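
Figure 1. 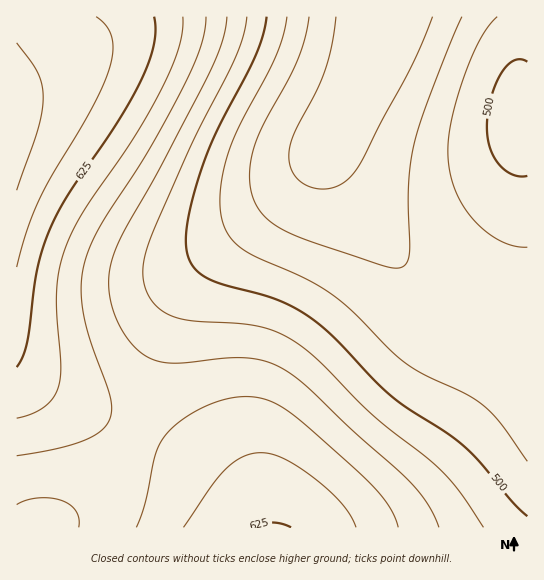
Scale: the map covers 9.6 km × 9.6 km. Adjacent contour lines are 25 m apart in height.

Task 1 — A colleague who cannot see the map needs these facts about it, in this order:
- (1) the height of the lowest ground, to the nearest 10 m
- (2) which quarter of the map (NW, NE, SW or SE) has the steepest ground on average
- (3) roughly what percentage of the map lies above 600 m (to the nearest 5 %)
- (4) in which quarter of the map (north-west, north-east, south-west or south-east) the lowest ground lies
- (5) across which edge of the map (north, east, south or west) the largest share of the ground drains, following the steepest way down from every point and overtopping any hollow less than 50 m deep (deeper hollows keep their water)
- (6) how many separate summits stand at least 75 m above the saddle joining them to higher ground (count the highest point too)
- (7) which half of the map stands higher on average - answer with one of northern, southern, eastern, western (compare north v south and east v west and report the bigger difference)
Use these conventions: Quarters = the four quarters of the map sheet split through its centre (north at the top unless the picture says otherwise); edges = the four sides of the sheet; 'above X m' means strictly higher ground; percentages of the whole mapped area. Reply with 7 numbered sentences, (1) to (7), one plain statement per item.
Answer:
(1) The lowest point is down at roughly 400 m.
(2) The north-west quarter is the steepest part of the map.
(3) Ground above 600 m makes up about 15 % of the sheet.
(4) The lowest ground is in the north-east quarter.
(5) Most of the ground drains across the northern edge.
(6) Counting only tops that stand 75 m proud, the map has 1 summit.
(7) On average the western half of the map is the higher ground.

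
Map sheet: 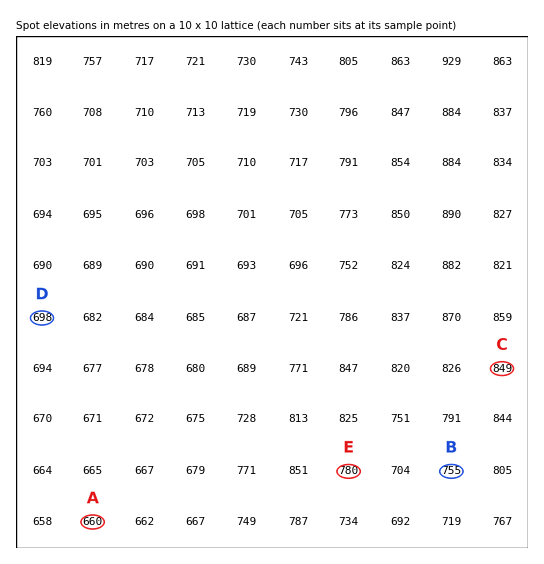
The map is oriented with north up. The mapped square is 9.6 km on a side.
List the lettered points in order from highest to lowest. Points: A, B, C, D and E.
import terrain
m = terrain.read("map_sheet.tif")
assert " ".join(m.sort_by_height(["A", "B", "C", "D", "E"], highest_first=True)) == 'C E B D A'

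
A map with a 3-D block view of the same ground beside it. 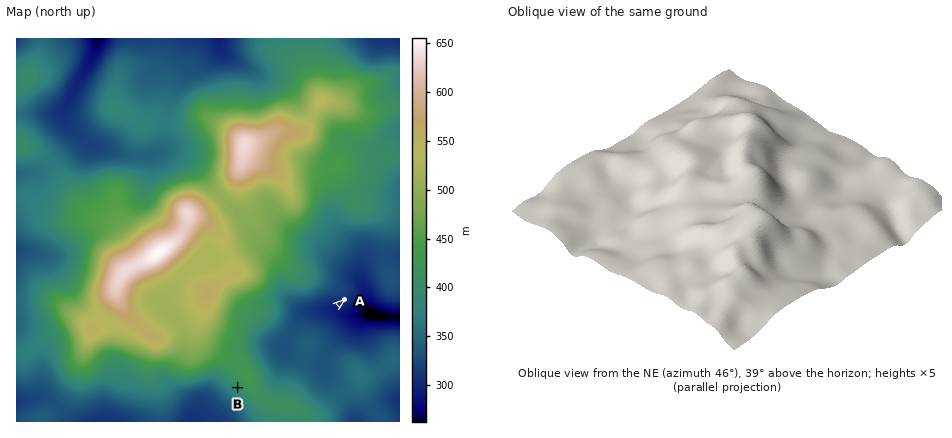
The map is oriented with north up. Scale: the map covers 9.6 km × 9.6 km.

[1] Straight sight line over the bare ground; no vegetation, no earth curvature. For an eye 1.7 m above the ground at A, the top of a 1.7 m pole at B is hidden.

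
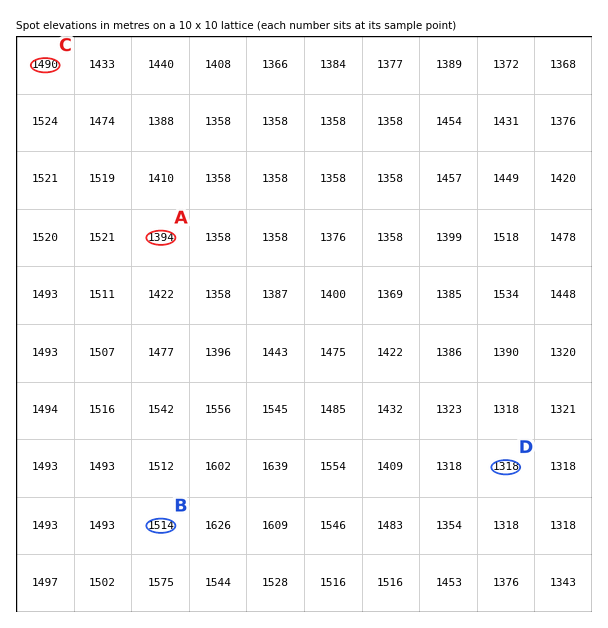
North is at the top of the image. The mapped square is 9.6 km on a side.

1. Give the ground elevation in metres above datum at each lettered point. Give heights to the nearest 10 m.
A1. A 1390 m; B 1510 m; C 1490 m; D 1320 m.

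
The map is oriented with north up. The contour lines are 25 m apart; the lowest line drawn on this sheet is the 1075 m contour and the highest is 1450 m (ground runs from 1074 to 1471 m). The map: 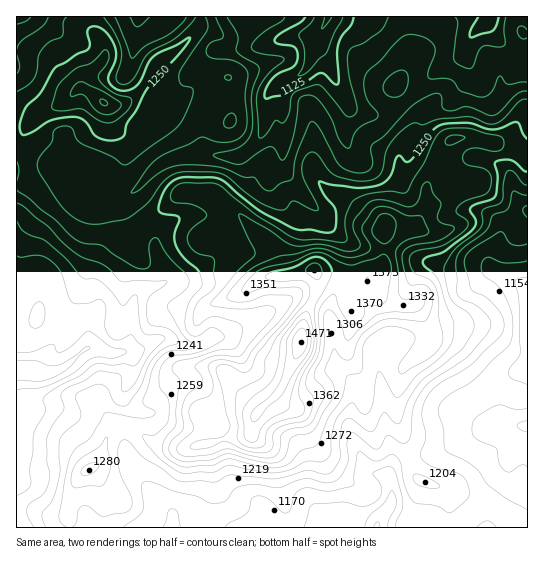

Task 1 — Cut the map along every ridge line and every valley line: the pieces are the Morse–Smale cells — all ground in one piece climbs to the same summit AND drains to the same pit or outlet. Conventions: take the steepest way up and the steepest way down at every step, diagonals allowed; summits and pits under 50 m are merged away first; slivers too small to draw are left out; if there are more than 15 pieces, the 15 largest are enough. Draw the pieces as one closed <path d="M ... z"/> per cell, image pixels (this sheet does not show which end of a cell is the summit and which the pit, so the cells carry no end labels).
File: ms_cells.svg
<path d="M203 192l-21 0-17 16-18 11-20 21-18-7-27-1-20-15-19 20-4 14-2 24-21 11 1 242 52-1-1-21 5-17 6-11 20-16 8-25 8-10 14 0 28 17 18 4 14 0 40-11 17-1 6-6 4-16 25-25 19-43 3-21 14-36 0-14-4-6-30 7-8-27-52-49-10-7z"/><path d="M407 16l-78 0-8 14-7 6-23 0-32 11-45 5-7 10 0 12 6 25-10 23 0 24 5 8-29 3-20 8-28 28-10 6-20 2-19-5-21 21 21 15 27 1 18 7 20-21 18-11 17-16 31 1 20 15 42 41 8 27 31-7 4 3 17 0 32 7 16-14 1-38 29 0 14-18-2-18-19-7-5-7-2-12 1-12 19-31-2-9-21-26 13-29z"/><path d="M473 137l-19 2-7 6-4 21-16 20 0 23-7 10-11 9-25-1-1 38-6 7-8 4-2 5 2 6 16 13 17 7 13-2 8 10 8 18 0 10-30 28-5 28 0 16 19 60 7 6 20 6 6 4 1 18-4 18 82 1 1-371-26-12z"/><path d="M317 271l-2 0 2 4-1 19-13 31-6 29-16 35-25 25-4 16-3 5-20 2-22 8 5 24 0 20-11 24 0 14 244 1 4-19-1-18-6-4-20-6-7-6-19-60 0-16 5-28 30-28-2-14-14-24-13 2-17-7-16-13-4-10z"/><path d="M327 16l-126 0-2 11-4 6-17 16-21 14-17 27-13 11-17 4-7-2-14-12-10-3-16 15-26 13-8 7-8 15 10 48 18 19 13 11 20-20 19 5 20-2 10-6 28-28 20-8 28-2-4-9 0-24 10-23-6-25 0-12 2-5 8-6 36-3 38-12 23 0 10-10z"/><path d="M519 16l-111 1 1 41-13 29 23 28-2 11-13 19-5 14 2 18 9 10 13 2 4 4 1-10 15-17 4-21 7-6 25 0 34 10 12 7 3-1 0-121-5-1-2-3z"/><path d="M123 425l-8 2-7 7-9 28-20 16-11 28 1 21 132 1 0-15 11-24 0-20-5-24-5-1-13 4-27-3-13-5-14-11z"/><path d="M87 16l-71 1 1 111 10-3 14-12 26-13 7-8 9-5 5-13 15-13 2-6-1-10-13-16z"/><path d="M199 16l-110 0-1 7 13 16 4 10 0 6-2 6-15 13-5 13 27 18 17-4 13-11 17-27 21-14 17-16 5-10z"/><path d="M27 125l-11 4 1 156 20-10 4-36 20-22-32-34-2-24-6-14 0-7z"/><path d="M527 16l-7 1 0 9 3 7 5 0z"/>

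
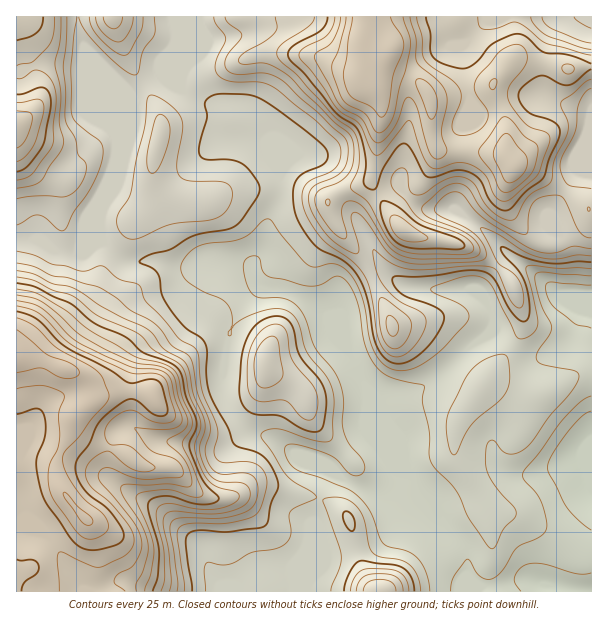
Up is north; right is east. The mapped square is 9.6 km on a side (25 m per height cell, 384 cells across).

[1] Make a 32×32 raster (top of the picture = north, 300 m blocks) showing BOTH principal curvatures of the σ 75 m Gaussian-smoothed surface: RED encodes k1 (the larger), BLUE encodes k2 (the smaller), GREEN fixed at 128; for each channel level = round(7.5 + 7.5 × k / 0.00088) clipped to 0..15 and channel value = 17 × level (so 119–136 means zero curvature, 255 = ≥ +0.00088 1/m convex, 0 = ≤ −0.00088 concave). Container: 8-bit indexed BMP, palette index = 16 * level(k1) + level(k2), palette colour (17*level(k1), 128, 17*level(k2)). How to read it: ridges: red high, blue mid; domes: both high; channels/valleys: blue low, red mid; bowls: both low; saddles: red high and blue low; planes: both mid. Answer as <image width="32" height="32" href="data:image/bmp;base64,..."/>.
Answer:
<image width="32" height="32" href="data:image/bmp;base64,Qk02CAAAAAAAADYEAAAoAAAAIAAAACAAAAABAAgAAAAAAAAEAAATCwAAEwsAAAABAAAAAAAAAIAAABGAAAAigAAAM4AAAESAAABVgAAAZoAAAHeAAACIgAAAmYAAAKqAAAC7gAAAzIAAAN2AAADugAAA/4AAAACAEQARgBEAIoARADOAEQBEgBEAVYARAGaAEQB3gBEAiIARAJmAEQCqgBEAu4ARAMyAEQDdgBEA7oARAP+AEQAAgCIAEYAiACKAIgAzgCIARIAiAFWAIgBmgCIAd4AiAIiAIgCZgCIAqoAiALuAIgDMgCIA3YAiAO6AIgD/gCIAAIAzABGAMwAigDMAM4AzAESAMwBVgDMAZoAzAHeAMwCIgDMAmYAzAKqAMwC7gDMAzIAzAN2AMwDugDMA/4AzAACARAARgEQAIoBEADOARABEgEQAVYBEAGaARAB3gEQAiIBEAJmARACqgEQAu4BEAMyARADdgEQA7oBEAP+ARAAAgFUAEYBVACKAVQAzgFUARIBVAFWAVQBmgFUAd4BVAIiAVQCZgFUAqoBVALuAVQDMgFUA3YBVAO6AVQD/gFUAAIBmABGAZgAigGYAM4BmAESAZgBVgGYAZoBmAHeAZgCIgGYAmYBmAKqAZgC7gGYAzIBmAN2AZgDugGYA/4BmAACAdwARgHcAIoB3ADOAdwBEgHcAVYB3AGaAdwB3gHcAiIB3AJmAdwCqgHcAu4B3AMyAdwDdgHcA7oB3AP+AdwAAgIgAEYCIACKAiAAzgIgARICIAFWAiABmgIgAd4CIAIiAiACZgIgAqoCIALuAiADMgIgA3YCIAO6AiAD/gIgAAICZABGAmQAigJkAM4CZAESAmQBVgJkAZoCZAHeAmQCIgJkAmYCZAKqAmQC7gJkAzICZAN2AmQDugJkA/4CZAACAqgARgKoAIoCqADOAqgBEgKoAVYCqAGaAqgB3gKoAiICqAJmAqgCqgKoAu4CqAMyAqgDdgKoA7oCqAP+AqgAAgLsAEYC7ACKAuwAzgLsARIC7AFWAuwBmgLsAd4C7AIiAuwCZgLsAqoC7ALuAuwDMgLsA3YC7AO6AuwD/gLsAAIDMABGAzAAigMwAM4DMAESAzABVgMwAZoDMAHeAzACIgMwAmYDMAKqAzAC7gMwAzIDMAN2AzADugMwA/4DMAACA3QARgN0AIoDdADOA3QBEgN0AVYDdAGaA3QB3gN0AiIDdAJmA3QCqgN0Au4DdAMyA3QDdgN0A7oDdAP+A3QAAgO4AEYDuACKA7gAzgO4ARIDuAFWA7gBmgO4Ad4DuAIiA7gCZgO4AqoDuALuA7gDMgO4A3YDuAO6A7gD/gO4AAID/ABGA/wAigP8AM4D/AESA/wBVgP8AZoD/AHeA/wCIgP8AmYD/AKqA/wC7gP8AzID/AN2A/wDugP8A/4D/AIeXh3WVlKSWp5WEd4eIh4eHhLX7++qkhnaGpYVldISVl6iFhZaGt7eWc3WHh4eHd3d1k8OVxJOGh4a4hnaHmKiHloOmp6jJyZVyZYZ2doeGh3W2pGOEhoeGhriGh5eXh3Z1hMnZ6MmWcGBykoSWp4Z3hdimdXeHd4WXqJeXl5eHdoOn98mnlJCAlcfXx7V1dnam6pWFh4d2hqiImJiHh3d1lfnGdZGAgnT39vb5t5W2t6akhHeHh3WXl4eHiId3doWm54Rigsf4+PiSY6bIpoWFdJWnhneFhqeXhoWFhoeGhZbGhYXG6bbH1VFjlqeEY3SEx5aGh4aYqIeGl5eFdXZ3dba3lZSVgaDCg5R1g4KDptaFdYd2dpendnaYqId2dXZ1qNiVY2K1+frEkpSFhafplnR3h4eGl6iXhoeYl4d1h3WVt8jGtPn4lnJxpaeGp9mXhIZ3h4eHl6iHh5iol4Z2dpalp7fl+/qFYnKV2ae2uZaEhoSEhXWHqJiGl5iopqe2+PjXt6TH59ODcoTpuLaGhIWDtLWVhISXqJd2doeYmMfGhXSEhJJypaWDk9nIlmR1hZH52ZeGhISGpoWFdoe4uHV1hpiYmIZ1lYaTt+qnc3aEkvrJp5eHhnWUx6aWl7molYd2hXWVhXaHiJWUtrSEd3OD+Me3t7engtX2lIV2l5eVloWHloZ2d4eIh3SDg4V2YdX2YoKDhHRw+dZhdIWWhIWFloaGp4Z3h4eGhoeGl3Ri9pKAgoJwUML4kGCDhISDhGWWhISEhXV2hnZ2hoeWgtXVkLWXpsf285Cw2MeXdXaXhoeWmIeYhnWFhoV3h5S3+ICj+/j3+vaAk/jHtbiHdqeFhpeYh4enqKiYhYaFlfiTcPj5tJOAkJP2pXWFuHV2p4WFhpeXh5eoqZiGhZTJ+YC09aOQYFGUyeZjZJXJlqWXuIR1lqeWl5iol5eFo9fX9OiUc9eVUnS4+IWztJa4hIWoloWFyJZ1doeXhoaFg1OE9pVjpNikpLbq6aVidrmXpZaohYPYp3V2hoZ3d3d1VFP1xXGm6dXFuMjIx3KFuaellYWGc8e4hnaHh3d3dnVyUtb4gLbVZHSX2JXYx4LY2IRid4d1xriWhoeHh3aFc5W31PmAtdhzdZTGZJa1c4X4pnF3d3XGhYWGdXR1dYWVt8u42IDWyJSU14RUhKRjdNalcoeFppV2h6a1lnVldqe2uZi3k+enpKXZpoWF2bWFpZVzhKTGdXeHhMfq1sXo17anl7imk1R1dafJt9X59oeop3CD56eGhYd1c6WWpbanpMenqNqVZHWElrm5lZVjmLmmkMjrqJaFh4Snp4WGhGNTxreWxnOEmIZ0o6NTc3Q="/>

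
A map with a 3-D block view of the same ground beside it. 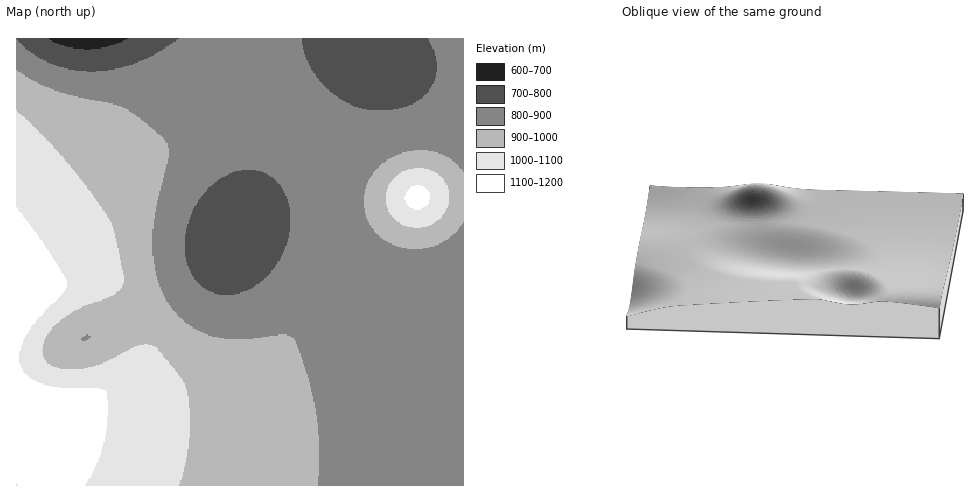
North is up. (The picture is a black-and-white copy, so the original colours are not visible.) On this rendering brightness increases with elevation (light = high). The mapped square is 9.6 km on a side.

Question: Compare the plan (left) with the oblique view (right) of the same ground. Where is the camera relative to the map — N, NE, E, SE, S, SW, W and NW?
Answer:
W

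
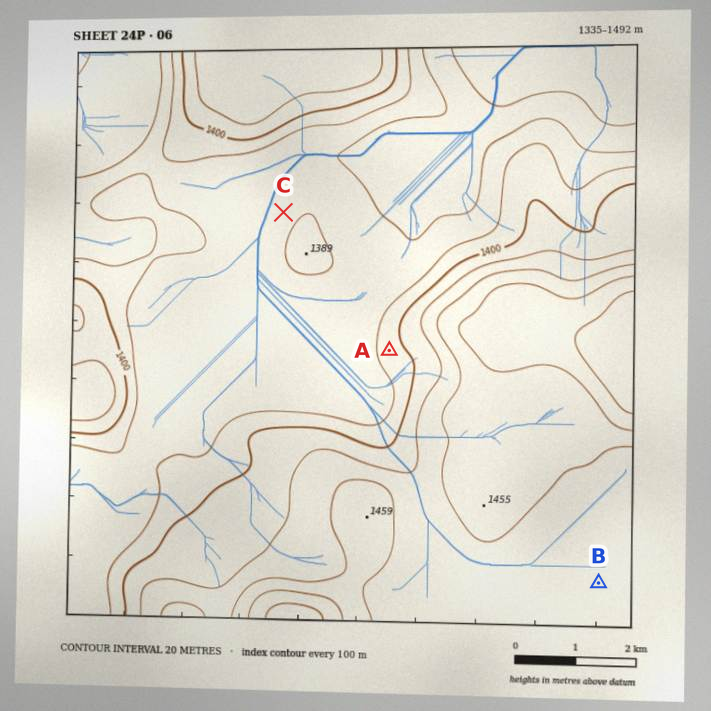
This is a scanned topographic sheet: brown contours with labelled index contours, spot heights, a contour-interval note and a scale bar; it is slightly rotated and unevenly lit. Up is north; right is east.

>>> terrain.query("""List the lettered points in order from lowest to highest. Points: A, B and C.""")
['C', 'A', 'B']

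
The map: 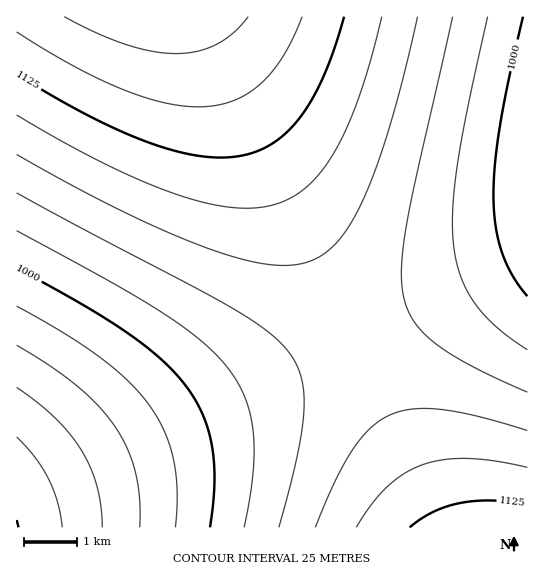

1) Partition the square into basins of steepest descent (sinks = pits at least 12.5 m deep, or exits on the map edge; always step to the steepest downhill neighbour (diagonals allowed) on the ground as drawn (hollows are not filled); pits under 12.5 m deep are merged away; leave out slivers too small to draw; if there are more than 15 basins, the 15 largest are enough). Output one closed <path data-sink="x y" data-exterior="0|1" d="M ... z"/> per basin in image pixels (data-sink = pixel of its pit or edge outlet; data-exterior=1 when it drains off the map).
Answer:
<path data-sink="17 527" data-exterior="1" d="M199 16l-183 1 0 510 425 1-17-39z"/><path data-sink="527 177" data-exterior="1" d="M527 16l-327 1 242 511 86-1z"/>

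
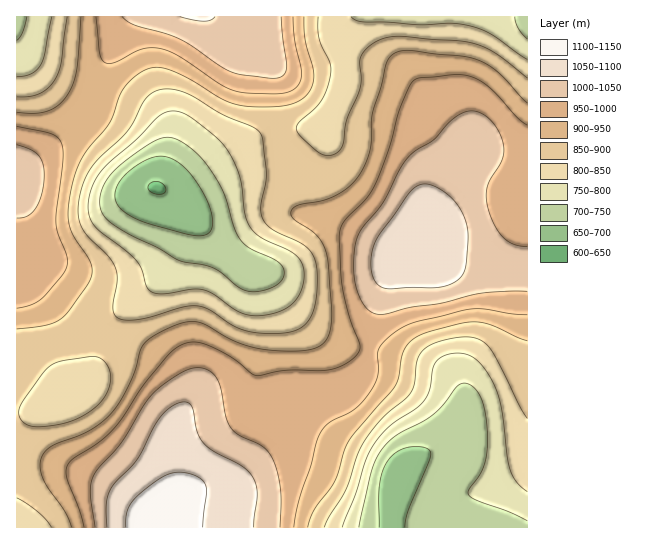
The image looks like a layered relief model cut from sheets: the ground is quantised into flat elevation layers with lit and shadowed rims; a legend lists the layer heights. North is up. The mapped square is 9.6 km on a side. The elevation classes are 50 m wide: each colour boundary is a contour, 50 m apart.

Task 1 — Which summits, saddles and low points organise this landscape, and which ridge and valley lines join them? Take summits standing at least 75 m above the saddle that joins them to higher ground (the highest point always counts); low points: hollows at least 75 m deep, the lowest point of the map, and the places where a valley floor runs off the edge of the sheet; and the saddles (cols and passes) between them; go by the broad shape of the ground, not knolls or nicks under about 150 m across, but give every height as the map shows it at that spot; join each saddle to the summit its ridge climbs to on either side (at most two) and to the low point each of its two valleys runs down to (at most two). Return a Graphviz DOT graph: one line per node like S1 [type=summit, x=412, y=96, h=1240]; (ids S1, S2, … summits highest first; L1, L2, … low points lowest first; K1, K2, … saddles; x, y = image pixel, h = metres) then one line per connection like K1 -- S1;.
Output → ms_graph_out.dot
graph terrain {
  S1 [type=summit, x=165, y=509, h=1130];
  S2 [type=summit, x=421, y=242, h=1096];
  S3 [type=summit, x=197, y=17, h=1054];
  S4 [type=summit, x=21, y=174, h=1022];
  L1 [type=low, x=157, y=187, h=648];
  L2 [type=low, x=398, y=478, h=668];
  L3 [type=low, x=527, y=26, h=742];
  L4 [type=low, x=17, y=18, h=743];
  K1 [type=saddle, x=518, y=266, h=1008];
  K2 [type=saddle, x=369, y=350, h=954];
  K3 [type=saddle, x=87, y=107, h=928];
  K4 [type=saddle, x=278, y=131, h=858];
  K1 -- S2;
  K1 -- L1;
  K1 -- L2;
  K2 -- S1;
  K2 -- S2;
  K2 -- L1;
  K2 -- L2;
  K3 -- S3;
  K3 -- S4;
  K3 -- L1;
  K3 -- L4;
  K4 -- S2;
  K4 -- S3;
  K4 -- L1;
  K4 -- L3;
}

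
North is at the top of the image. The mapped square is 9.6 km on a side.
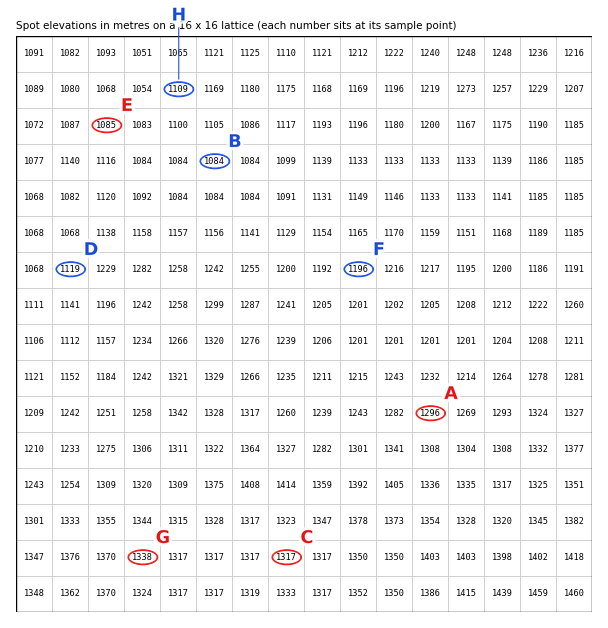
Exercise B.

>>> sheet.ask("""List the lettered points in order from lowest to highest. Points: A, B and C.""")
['B', 'A', 'C']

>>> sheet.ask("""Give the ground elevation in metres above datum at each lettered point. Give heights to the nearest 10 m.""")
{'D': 1120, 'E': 1090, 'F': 1200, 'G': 1340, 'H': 1110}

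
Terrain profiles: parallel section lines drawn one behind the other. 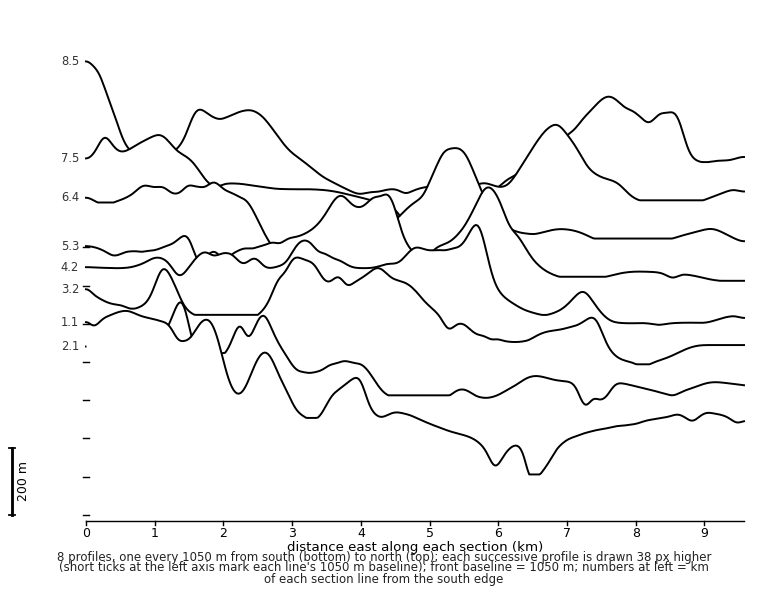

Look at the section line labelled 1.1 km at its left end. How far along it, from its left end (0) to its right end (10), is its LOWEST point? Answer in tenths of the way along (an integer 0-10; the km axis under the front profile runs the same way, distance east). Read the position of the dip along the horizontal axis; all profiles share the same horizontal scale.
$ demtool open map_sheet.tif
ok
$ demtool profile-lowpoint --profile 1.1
7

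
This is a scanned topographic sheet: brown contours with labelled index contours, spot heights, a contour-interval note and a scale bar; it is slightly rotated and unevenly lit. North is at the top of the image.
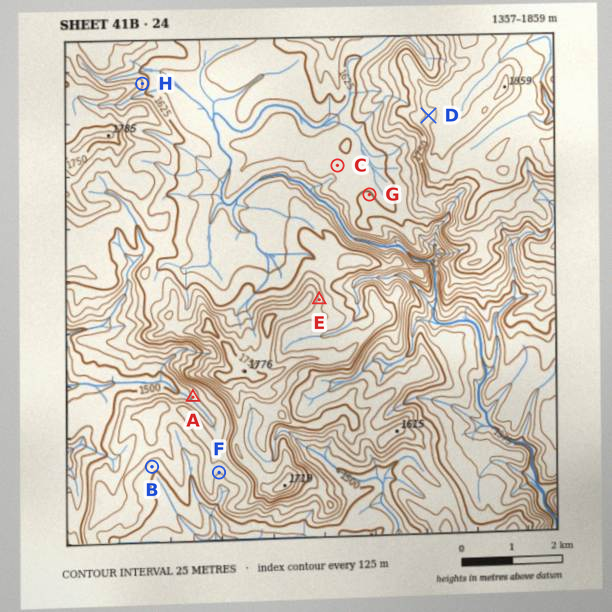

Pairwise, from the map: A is below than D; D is above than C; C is below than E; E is above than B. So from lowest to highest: B A C E D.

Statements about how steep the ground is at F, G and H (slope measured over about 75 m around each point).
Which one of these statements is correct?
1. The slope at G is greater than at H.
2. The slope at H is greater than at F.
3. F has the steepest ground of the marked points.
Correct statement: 2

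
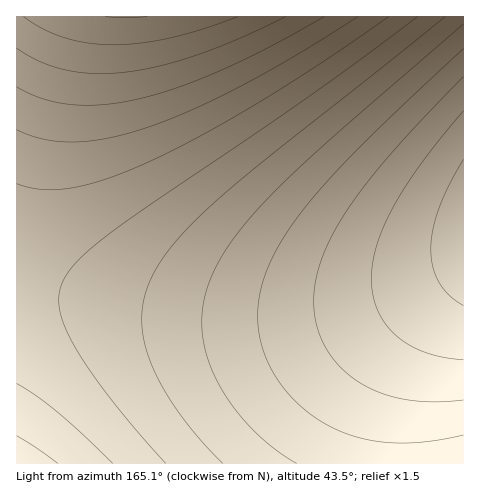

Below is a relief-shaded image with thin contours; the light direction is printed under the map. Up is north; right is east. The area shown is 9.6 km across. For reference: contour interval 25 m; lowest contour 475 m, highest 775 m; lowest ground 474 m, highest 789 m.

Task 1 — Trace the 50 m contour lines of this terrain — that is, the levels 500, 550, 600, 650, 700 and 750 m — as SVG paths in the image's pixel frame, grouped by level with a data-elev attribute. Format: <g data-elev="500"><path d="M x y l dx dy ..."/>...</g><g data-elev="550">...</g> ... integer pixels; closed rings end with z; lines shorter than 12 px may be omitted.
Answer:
<g data-elev="500"><path d="M238 17l-35 12-32 9-30 5-28 2-25-2-24-5-21-9-19-12"/></g><g data-elev="550"><path d="M324 17l-53 29-49 24-44 17-40 12-35 6-32 0-29-6-25-12"/></g><g data-elev="600"><path d="M17 383l19 13 23 17 54 50"/><path d="M389 17l-66 44-64 41-60 35-53 26-42 17-34 8-28 1-25-5"/></g><g data-elev="650"><path d="M445 17l-177 141-48 39-43 42-14 19-11 18-7 19-3 21 1 21 7 23 11 24 17 27 21 27 24 25"/></g><g data-elev="700"><path d="M463 49l-105 99-32 34-25 31-19 28-14 26-8 25-2 24 1 16 3 15 6 15 8 15 9 13 12 13 14 11 14 9 29 13 33 6 36 0 40-7"/></g><g data-elev="750"><path d="M463 111l-42 53-28 43-9 20-7 18-4 18-2 16 2 16 5 16 8 14 11 11 13 10 16 7 18 4 19 3"/></g>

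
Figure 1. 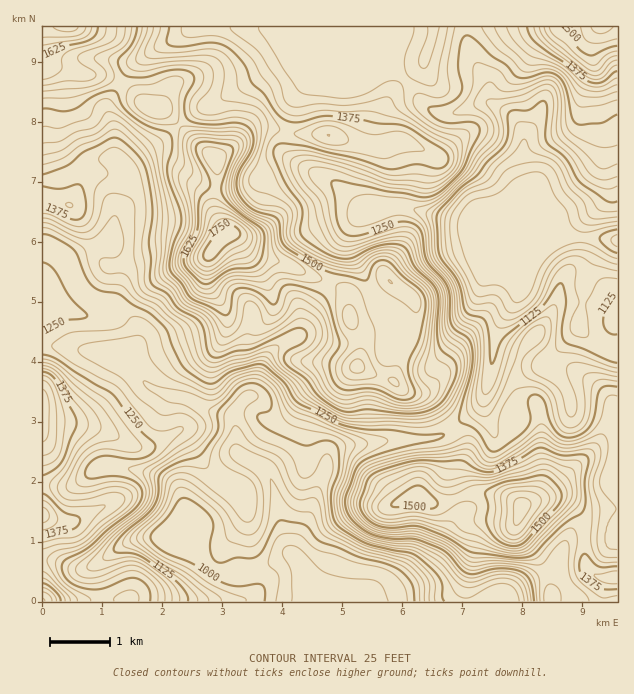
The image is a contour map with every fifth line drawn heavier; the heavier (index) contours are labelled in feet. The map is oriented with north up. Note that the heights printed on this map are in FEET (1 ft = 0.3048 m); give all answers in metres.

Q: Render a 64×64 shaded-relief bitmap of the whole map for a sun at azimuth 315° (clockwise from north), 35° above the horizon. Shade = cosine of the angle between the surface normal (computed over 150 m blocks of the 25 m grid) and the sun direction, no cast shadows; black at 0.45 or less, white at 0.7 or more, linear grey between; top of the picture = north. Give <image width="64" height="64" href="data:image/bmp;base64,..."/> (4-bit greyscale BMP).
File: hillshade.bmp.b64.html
<image width="64" height="64" href="data:image/bmp;base64,Qk12CAAAAAAAAHYAAAAoAAAAQAAAAEAAAAABAAQAAAAAAAAIAAATCwAAEwsAABAAAAAAAAAAAAAAABEREQAiIiIAMzMzAERERABVVVUAZmZmAHd3dwCIiIgAmZmZAKqqqgC7u7sAzMzMAN3d3QDu7u4A////AHd4iZmYdmZmd4iIh2Zmd3d3d3eImqqYdmd3iruXZ3dld3iZqpmHZmd3iImYdmZ3d3d3d4iJqph1RWeJqpd3d2V3eJqrqZh3iIiIiIiHZnd3d3d3d4iZmGQyNGeZiIh3h3ZWeKu6mIiYiId3d4d3d3d3dmZmd3iIdCESNWd4mYiqZUNFerupiZiIh2ZmZ3d3d3dlVEVWd3h1MhESRWiaiJpUQhE2mpiIiIiIdmZVZ3d2ZmQzIjVVZ3ZUMgATV5mHiURDIAJGd3h3eIh3ZVVmd3ZlVCERE0RVZmZUIAE1iXZ3RFUxAAE0Z3d3iYdlVVZ3h2VUMQACNFZmd4dBABNodWdFZlQgAAE2d3eIiHVVZmeZh2ZDIRJEVneJmXMQAkdlZ1Z4dkMAAANnd4iIdlVnZ5qpiHZDM0VWeJmqhTERNWVnd4mYdkIAAUd3d4h2Vndmi8u7qXZVZmZ3iaqXUyEjVmd3iaqpdTEBRnd3d3ZWd2aKzdy7qYd3iHeJqql2VDNGd2ZomrqYZCJFZ3d4dmeIdnrO7cuqqYiZqZq7uph2VEV3VUZ5qql1M0Vnd4iHd4h2ac7uy7qqiIqqvN3MuYdkNGdUNFeJiGUyNGd3iId4iIdorO7tzMuYiZms7tzKmIZEV1QzRWd2VDIkVmd4h3eIh2eb3d3d3cuqmIre3LqZmFRWVUM0VWZVQzNEVWd3Znd3Z4q7vMzdzMuoeL3dypq7hlZVRERWZndmVEREVndmd3dmeImZmaqqu7l3m83Kmsy4ZlVVVVZ3d4h2VERWd3d3dmVVVmZnd3eJqXeJq8qIvMqHVWZmZ3d3iIh2VFeId3dmZUQzRERERVeIiIiJqXeby4dWZnd3d3eImYdlV4iIh2VVQzMzMiIiNWeJmIiYZoq6mFVnd3d3d4iYh2RGiZmYZVVUM0QyERESRoqpiIdmeaqYVWd4h3d4iIh2UzR4mZh2ZlQzRVQzMhEjabqJl2Z4qplmZ4iId3d3dmZTI1d4mYiIdUNFZlVlMQFZupmYd4iaqXZniIiHd3d2ZlMRJGd3eImHVFZ3ZndjADeqmJiIiJqqmHiIiId3d3d2UxESV3d3iZl2Z4dVaHUgJqqXeIiJmaqpiIiIh3iIiIdjIRFHiIiaqpdniGRXh0ElmpZniJmZmZiHd3d3iIiImYUzITeaqqqrqGeIZDV4YyWbp1V4mZiId3d3Zmd4iImZl0RDJXmru6qYdnh1NGh1NYu4ZFeJiHdmZmZmZneIiZmoVFZDRomqqId2d3YyV4dVisuFRXiId2ZmZmZmZ3iIiZhlZ2Q0Z5qod3d3hjEliHZ6zbhVZ4iHd3d3d3Znd3Znh2VnhTRXial2d3d2MBNpl3m923VniIh3d3d3d2Z3dlVmZVeHRFZ4mXd3d3YwAUeYd5zclmeIiHd3d3d3dmeIZEVVVnZVVniZh3d3dkIBNpmHisynZ4iId3d3ZniHZomFQ0RVZlVWZ4iHd3d3ZCI1iYd4rLhniZh3d4d2aJmHeIYxI0RVVVZniZiIh4h2VEZ4iHibuXeJmXd4iHd4mqqYdjESNEVWZ3iaqqmHd3dmZneHd4q6h3iZh3iIiIiavMuXQhNDRWeImavMy5dlVmZnd3d3ibuYiJmIeIiIiZms3dt0M0RFeImZq97tqGQ0Vnd3d3d4q6mIiXd3d4iJmave/adUQzRniIiKze7KdCJFd3d3d3eJqYh3dmZWZ4maqs3uyXVUQzV3d3ir3duWMjV3d3d3d3iIdmVmZVVXiJqqvN3LmHdlM1ZmZ4mru6hTNXd3d3d3d4dlQ1ZmVVaImqqrzLupiZhkRWZmeImqmGQ0Z3d3d3d4iHVEZnZVVniZqqq7upiJqoZVZmZ3eIiHUiNXd3d3d3iIh2V3h2Vmd4mqmauodniZh2ZmZmd2ZmUxACVnd3d3iIiIdoiYdmZ3iaqZqpdEZ4h3d3dmZmVUVUEAA0Vnd3iIh3dmiIh2ZneJqqmZliJHd3Znd3ZmVURFUwAANFZneIiIdmZmeId3d4mqqZmGECZ3ZmZmZmVVVVVlIAAkVWZ3iJh3ZlVWd3d3iaqqmYYgA2ZlVVVVVWZmVmZSABNFZmZ4iId2VVVWZ3eImqqpmFEBRmVURERWZmZmd2UhIjRmZmeIh3ZlVEVWd3iJq7qphSE1ZVVVVWd3d3d4h1MiI1eHd3d3dmZVREVnd3ibu7upYzRnd3dmd4iIiImYdUQzV4mYd3d3dmVVRWd2Znm7u7qGVXiaqYiIiZmYiZqYZURWiamHd3d3ZmVVZ3ZVV4qrupdmeaq6qZmZmZiIiZmHVVZ5q5d3d3dmZmZ3d3ZVZ5mqmHd4mqqqqZiId3dneIdlVmirp2ZmZmZVV4mYh2VWeImYdniJmZmqmYdmZlVWZ2VVV5uoZVVVZVRGiZmYdUVWeIh3Z4iIiImZh2ZmZVVWZURFiqhkREVWVEV5mZmGVVZnd3d3d3d3eIiIdmZmZmZ3VDNol1QzVWZ2ZWiaqqh2ZmZ3d3d3d3d3eIiHZmZmZnh1M0Z3ZCJmZ3d2Z4q7uph3d3d3d3d3d3d3eIh2Vmd3d3dURWdkMmZmZmVUZ5q7uph3d3d3d3d3d3d4iHZVZ3d3d2ZWZ2UyVUREREM1eJqqqYiHd3d3d3d3d3iJhlVnd3d3d2Z3dkRVQzNFQzNWeJqZiIh3d3d3d3d3d4mHVWd4iIiId3h2VWVTM0VUM0VniZmIiId3d3d3d3d3iYdVZ4iIiJiHeIdl"/>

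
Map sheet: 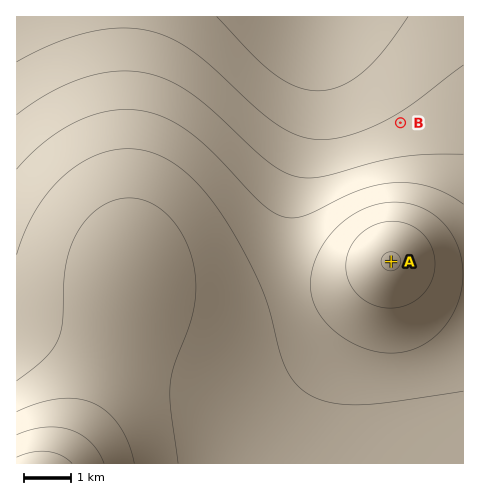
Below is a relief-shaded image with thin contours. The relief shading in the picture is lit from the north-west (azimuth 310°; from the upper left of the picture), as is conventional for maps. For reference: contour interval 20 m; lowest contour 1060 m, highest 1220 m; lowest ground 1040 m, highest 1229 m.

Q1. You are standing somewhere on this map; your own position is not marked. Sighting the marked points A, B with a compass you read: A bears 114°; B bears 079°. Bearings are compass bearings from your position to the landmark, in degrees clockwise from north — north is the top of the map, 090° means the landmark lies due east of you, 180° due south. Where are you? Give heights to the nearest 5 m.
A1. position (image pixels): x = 177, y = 166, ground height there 1140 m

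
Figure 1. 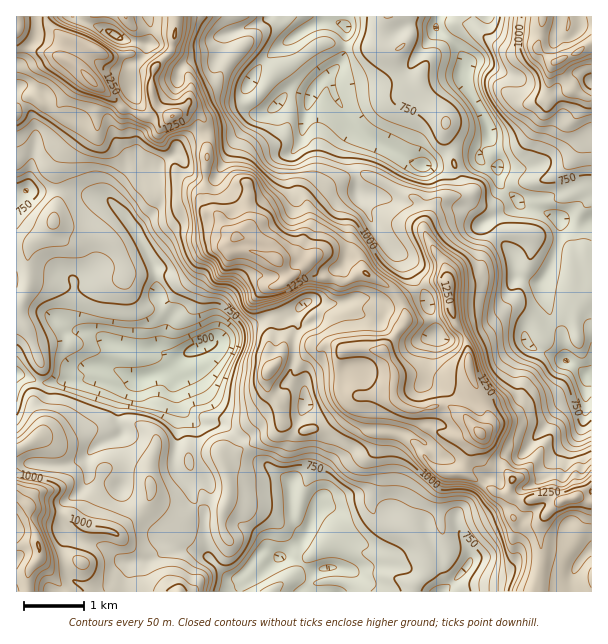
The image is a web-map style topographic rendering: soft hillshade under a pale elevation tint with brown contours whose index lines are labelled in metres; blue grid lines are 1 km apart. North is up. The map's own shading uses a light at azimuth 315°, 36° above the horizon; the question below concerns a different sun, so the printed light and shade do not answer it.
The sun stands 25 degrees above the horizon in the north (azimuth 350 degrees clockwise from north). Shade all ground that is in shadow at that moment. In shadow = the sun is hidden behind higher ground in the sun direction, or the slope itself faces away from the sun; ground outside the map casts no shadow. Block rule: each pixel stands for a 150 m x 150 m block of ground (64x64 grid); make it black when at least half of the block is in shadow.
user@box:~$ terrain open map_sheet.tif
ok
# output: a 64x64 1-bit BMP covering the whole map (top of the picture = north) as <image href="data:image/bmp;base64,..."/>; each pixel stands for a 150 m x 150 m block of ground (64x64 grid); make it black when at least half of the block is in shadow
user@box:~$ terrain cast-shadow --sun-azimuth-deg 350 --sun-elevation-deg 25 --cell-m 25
<image width="64" height="64" href="data:image/bmp;base64,Qk0+AgAAAAAAAD4AAAAoAAAAQAAAAEAAAAABAAEAAAAAAAACAAATCwAAEwsAAAIAAAAAAAAA////AAAAAAAAAAAAAAAAABAAAAAAAAAAIAABgAAAAAAAAADAAAAAAAAAAEAAAAAAAAAAAAAAAAAAAAAAAABAAAAAAAAAAOAOAAAAAAAB+A8AAAAAAAP8TwgAAAAAA/gAAAAAAAwH8AAAAAACDAfgAAAAAAcADAAAAAAAD4AICAAAAAAZgAAcAAAAAAiDwBwAAAAAAAQABgAAAAAAB/AAAAAAAAAMGAAAAAAAAAAAAAAAAAAAAAAAAAAAAAAAAAAAEAAAAAAAAAAAAAAAAAAAAAAAAAAAAAAAAAAAAAAAAAAAADGAAAAAAAAAH4AAGIAAAGAP/wAIAAAAAAf/AAAAAAAAB/+AAAAAAAAHv/wAAAAAAAeP/4AAAAAAD4PjAAAAAAAPgAAAAAAAAA7AYAAAAAAABAAAAAAAAAAAAAAAAAAAAAAAAAAAAAAAAAAAAAAAAAAAAAAAAAAAAAAAAAAAAAAAAAAAAAAAAAAAAAAAAACAAAAAAAAAAIAAAAAAAAAAAECAAAAAAAAAweAAAAAAAAAH4AAAAAAAAA/gAAAAAACIPvAAAAAAALB8YAAAAAAAIeAAAAAAAAAD4AAAAAAABgfAAAAAAAAAHgAAAAAAAAA4AADAAAAAHwAgQGAAAABPgABAYAAAAAMAAAAAAAAAAAAMAAAAAAAAADgAAAAAAAAAYABAAAAAAA=="/>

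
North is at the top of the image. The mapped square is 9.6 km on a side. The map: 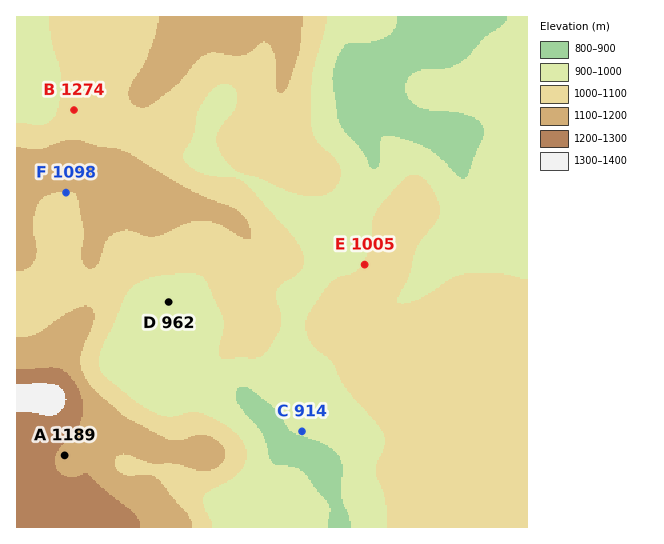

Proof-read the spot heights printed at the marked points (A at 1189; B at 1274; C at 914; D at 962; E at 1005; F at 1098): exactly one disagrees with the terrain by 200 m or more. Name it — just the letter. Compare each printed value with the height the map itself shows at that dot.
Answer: B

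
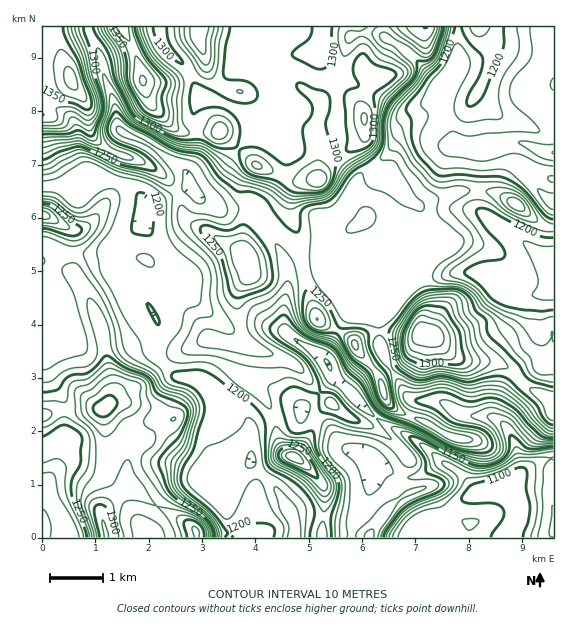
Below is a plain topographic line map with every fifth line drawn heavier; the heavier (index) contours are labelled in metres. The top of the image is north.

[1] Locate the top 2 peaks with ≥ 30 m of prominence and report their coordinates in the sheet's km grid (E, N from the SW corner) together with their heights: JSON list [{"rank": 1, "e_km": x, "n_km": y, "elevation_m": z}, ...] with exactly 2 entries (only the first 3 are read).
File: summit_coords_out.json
[{"rank": 1, "e_km": 1.89, "n_km": 8.56, "elevation_m": 1381}, {"rank": 2, "e_km": 0.54, "n_km": 8.61, "elevation_m": 1374}]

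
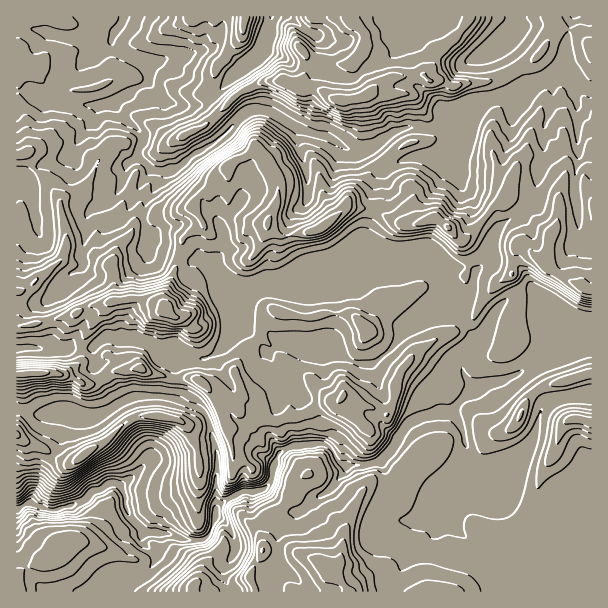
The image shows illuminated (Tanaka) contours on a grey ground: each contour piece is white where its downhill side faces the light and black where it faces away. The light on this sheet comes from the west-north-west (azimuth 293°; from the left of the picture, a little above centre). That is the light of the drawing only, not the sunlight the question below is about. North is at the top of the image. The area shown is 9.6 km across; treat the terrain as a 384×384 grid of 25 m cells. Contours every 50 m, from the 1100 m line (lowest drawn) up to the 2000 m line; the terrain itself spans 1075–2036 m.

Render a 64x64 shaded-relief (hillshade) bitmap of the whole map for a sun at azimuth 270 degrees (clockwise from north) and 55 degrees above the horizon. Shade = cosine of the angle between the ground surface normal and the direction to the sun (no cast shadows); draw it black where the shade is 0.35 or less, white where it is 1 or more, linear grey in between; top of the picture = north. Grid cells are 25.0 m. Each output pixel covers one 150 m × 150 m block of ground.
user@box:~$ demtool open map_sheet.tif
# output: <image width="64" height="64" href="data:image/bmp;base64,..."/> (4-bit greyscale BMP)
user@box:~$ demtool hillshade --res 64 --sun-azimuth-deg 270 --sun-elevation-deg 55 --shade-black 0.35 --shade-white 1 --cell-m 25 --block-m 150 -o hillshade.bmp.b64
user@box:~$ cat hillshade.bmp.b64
<image width="64" height="64" href="data:image/bmp;base64,Qk12CAAAAAAAAHYAAAAoAAAAQAAAAEAAAAABAAQAAAAAAAAIAAATCwAAEwsAABAAAAAAAAAAAAAAABEREQAiIiIAMzMzAERERABVVVUAZmZmAHd3dwCIiIgAmZmZAKqqqgC7u7sAzMzMAN3d3QDu7u4A////AHeJqqqqu8zdzNyYeu7JzbvNzLhFm7zLqpmImru7u7u7iaqZmaqqq83c3JV8/pm8zN3Khlaau8uqqpmau7u7u7uruqmImruprN3Mlnzdybzd3cllaJqru6qqqau7u7u7u8zLuYiJq7mK3dypit7qne3cqXNYqqu7qqqqq7u7u7u73My6mJmZh4vdypq53/yN7LmqYmq6qru7u6q7u7u7u7vdzMuph2dnq7q83Orf+4zKqrxyeruqqru7u7u7u7u7u93LuphmZ2as3tx93O7rmru7zJNqqqu6u7vMu7uqq7u73Jdnd3iXW8vN3VXP78qqu8zMpWmqu7u7vMu7u7mru7vZRXd6uoSe3M3tUd/8vKqrzMy4WKqqu6u7uqvMypq7u7m8mt3Mdc7d3e1Az8mru6q8zMpnq6qqq7uqq73bmru7BslCOdyH3u3e7WF7yrvOuYrM3Jebqqqru6q7vNyau7sCq3EAXKzu3e7+crcWje/al4zcp4u6qqu7q7u83KmruzScowADet7t7/6C7kUw3uyoR7y5i7qqqqu7u7zduZqrdpzaAABGe93v/5LvqWCe7bhDnMqsy6qqmry6u97ZmaqpnO6wAANXve//k+/HQG7rpyW8qc3cuqqpvLqrzut4mqqqvNxAACWc7/6E76VkO9qXa9ykK93LqpnMuqrO7YeaiIibu7kQA3vN7WfumIVVerzd3ccCzcu6id3KmK3ul6s0aKq7vLEBV5vKS96IiJhniavN2RB9y7qK3dyma+/HqxSKu7u8zEJGirdM7Imqqpmaq823YQnMupztzdpI7+u8aKu7u7vM3MuoZY7rqpqru6vMy5q0BJu7zdy87VXO3Kipqru7qru7qHeK7eqpmau7zdyqqqcTmZq9y7zdlK3Jh3Z4mrmHiru6q7zNuqqZm7ve7KiHq0KKqpq7vN24iru6REVXqmRXiaqqvMuauYmavN3NpmjNYWq6qavLzcy6mJl2VWaIiXd3eavet4u4iZrN2r2Fit2TWaqpq7u8zd3LmKqYZEac3LplesuIvZaaq8yqu4ir3cdGmpq7qqq8y7vMVUVXl5zMySObuqvMmJq8uqu7q7vN22V5m8y7qZu7u7uZmavKvLqnWLu7qry6q7u7u7u8qazclmeazMy6mau7u6u7zMqbqqmqq8qGi8uru7u7u924ecy6hmiszLqZmru7iJq6u2equ7qHqmNavLu7u7u73thXq7y6hovMuqmau7q6mbublXq7qId4UTm8y7u7qqvex1eau7upmby6qau7u6qrzbq5aL3bqXMRSbzMy6u6q92HiZmru6u4nLupq7u7iJq8y8yore62VAB6vN3Jmau7upq6mZq7q8p6u6mrvKmHiry7zMu8zIMjNZu7zKmqu7u7vMuqmau7zIerqavLmZhnrMy7qYeIYiZ4q7u7u7u7u7vLu7upm8u9x1iau7vLu4SLzM24ZniFWZmru7u7u7u7u7u7u7qru73tg2uqzbqruFis3sZYq8uKqrzKiaq7u7u7u7u7u7u7vN7Xe7u7qZq8tnvutEis7ZqrzexmmJq7u7u7u7u7u8u7zuy8yZqqmbzZW9y2WLzuuru97qaIaJqru7u7u7u8yom+7d24iaqZrexazLlorO7Ju7ze2YhmVniru7uqq83KVa79u8l4q5m9/Fm7vJec79u6ne3cmruEEnm7zJdou7hlje2s2me8mr3rWbu8uaze7rid7uyHrdxQFqzd24etdZh73L3cdr2qvulpu6vLzd3duL3u3HN6rMcTjN3c3aY1rJiszM2WvqvO2Hmru7vd7uyZu83do0nNzIN6u8y6gzi925m83qa+q87Yeam7u8zd7Lq6rN3FJb7MtUmrzJh0Wc7tuJveps6r3bmaqpu6q8zd27qrzdgzrbumSKzclWd63u7Iit2ozrzcmauqirqavMztypvNyDKcmpd5rNt1aJze7sl6zbnNzMqZvLmJuoq83M3bm822IqtomaqsynZ5vO7tynnNuryqmZq9yXequ5nNu8yazIQUyleavLqqmJq97uzLiLzJrKh3irzLh3vtp2rLqrzKYga3aKvM3Jmaq7zv6ryorLituoiIrMypeO7aU3y6rcZBB5iKvLvd2piKvO/YrMisuL7KmZiKvLp33u61NK3MoxFIqrzMqazcqYmr39eM2Zy4vrqamIisuIztzMyTKeuEFIvLu6qXeKu7u7veyIzarLitupqpiKuqzcu7u8tCnJZ6zLqZh3ZWiKmKu83JjNysuK2pmqmqq7zMurzN3dQou8y6qpmHdUZ3dVm7vMqb3bu4rZmqu7qqu7y7vd3d3UOKu6qs3LqXd3dSSHiru6vNuqm8mru7u6mavLzd3cvM2Wiqu73Kq8qJqGVYdGmZqrzLqbuququ7u6mavdzN25u87tyqu5msy6mZu4eHeZiJq7uqzMupmqu7uqmszN7thrzM25uqu7u7u6q6czaKu6mZmrvdu6mZqry6mbzM3e61a8y6zsu8yoq6qrphN6q8zMqIrN27qpmau7qru7zN7tpWrd7+uavMl5q7u6UkirvN3Jec3aqqqqqqvMy7u7ze7pNb//xGvN7Hiru8ylJIq8zduIzdmZqqqqq83dy7u7ze1Ajv50rd3seKu7u7pSSKvN3ajNyaq7uqqqvd7tzKq872Be/IvN3cl5u7u7u6U1irzdyburqrqqqqms3d7tuavvkCzs7Kvcp4q7u7u7uDR5vN24ir"/>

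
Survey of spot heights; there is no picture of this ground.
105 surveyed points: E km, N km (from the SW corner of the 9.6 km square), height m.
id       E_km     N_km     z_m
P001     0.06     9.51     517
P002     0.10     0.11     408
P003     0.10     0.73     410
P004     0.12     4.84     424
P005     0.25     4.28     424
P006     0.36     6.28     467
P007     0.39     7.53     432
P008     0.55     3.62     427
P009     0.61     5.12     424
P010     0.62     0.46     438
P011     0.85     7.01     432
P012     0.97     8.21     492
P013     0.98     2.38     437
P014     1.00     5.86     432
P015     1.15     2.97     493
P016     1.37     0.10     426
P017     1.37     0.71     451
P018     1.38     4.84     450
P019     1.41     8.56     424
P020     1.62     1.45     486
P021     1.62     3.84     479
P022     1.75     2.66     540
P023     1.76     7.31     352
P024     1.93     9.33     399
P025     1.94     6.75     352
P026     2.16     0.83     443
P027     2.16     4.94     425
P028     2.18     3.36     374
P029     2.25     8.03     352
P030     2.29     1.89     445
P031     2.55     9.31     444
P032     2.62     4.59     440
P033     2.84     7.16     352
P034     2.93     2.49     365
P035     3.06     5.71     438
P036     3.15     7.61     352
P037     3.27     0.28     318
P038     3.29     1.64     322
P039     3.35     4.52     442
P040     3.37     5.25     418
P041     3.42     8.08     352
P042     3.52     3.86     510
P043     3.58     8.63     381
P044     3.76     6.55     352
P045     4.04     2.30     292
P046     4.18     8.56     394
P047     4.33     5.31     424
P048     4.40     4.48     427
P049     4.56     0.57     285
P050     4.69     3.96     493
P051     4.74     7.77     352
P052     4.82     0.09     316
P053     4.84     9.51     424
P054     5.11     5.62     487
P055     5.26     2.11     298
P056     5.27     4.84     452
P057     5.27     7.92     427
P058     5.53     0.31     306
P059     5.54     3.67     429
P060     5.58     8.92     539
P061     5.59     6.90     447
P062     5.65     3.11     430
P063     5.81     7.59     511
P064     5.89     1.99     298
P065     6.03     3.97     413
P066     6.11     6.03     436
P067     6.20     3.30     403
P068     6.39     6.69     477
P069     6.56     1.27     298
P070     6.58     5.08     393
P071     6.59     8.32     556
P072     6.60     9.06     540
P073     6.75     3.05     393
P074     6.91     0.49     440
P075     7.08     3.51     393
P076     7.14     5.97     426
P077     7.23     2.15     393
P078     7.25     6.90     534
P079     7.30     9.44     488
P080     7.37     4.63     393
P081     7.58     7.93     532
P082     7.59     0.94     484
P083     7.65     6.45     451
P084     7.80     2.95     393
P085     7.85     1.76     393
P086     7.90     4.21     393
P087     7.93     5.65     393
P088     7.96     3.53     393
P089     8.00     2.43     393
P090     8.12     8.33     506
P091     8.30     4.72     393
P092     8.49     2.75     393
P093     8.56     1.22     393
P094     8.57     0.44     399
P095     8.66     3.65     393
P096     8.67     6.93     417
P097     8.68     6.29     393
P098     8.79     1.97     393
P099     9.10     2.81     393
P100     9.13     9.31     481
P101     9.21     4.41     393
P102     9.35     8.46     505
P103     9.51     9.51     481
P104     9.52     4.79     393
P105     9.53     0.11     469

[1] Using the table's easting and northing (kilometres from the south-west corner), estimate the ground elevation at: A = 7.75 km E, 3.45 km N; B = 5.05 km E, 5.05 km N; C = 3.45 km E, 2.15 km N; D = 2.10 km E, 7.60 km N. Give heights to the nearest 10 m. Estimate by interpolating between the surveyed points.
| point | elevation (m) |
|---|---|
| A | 390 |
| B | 420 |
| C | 340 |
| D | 350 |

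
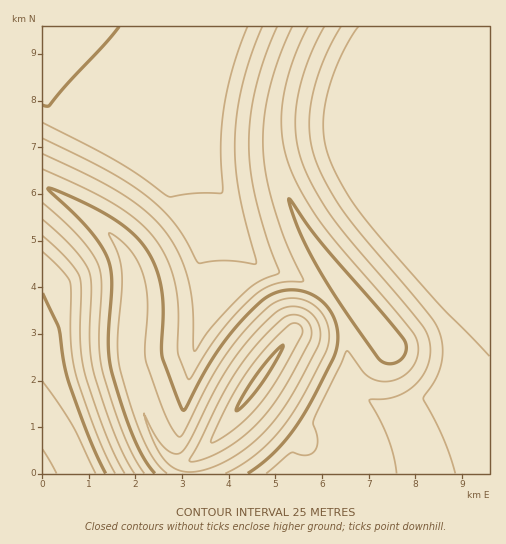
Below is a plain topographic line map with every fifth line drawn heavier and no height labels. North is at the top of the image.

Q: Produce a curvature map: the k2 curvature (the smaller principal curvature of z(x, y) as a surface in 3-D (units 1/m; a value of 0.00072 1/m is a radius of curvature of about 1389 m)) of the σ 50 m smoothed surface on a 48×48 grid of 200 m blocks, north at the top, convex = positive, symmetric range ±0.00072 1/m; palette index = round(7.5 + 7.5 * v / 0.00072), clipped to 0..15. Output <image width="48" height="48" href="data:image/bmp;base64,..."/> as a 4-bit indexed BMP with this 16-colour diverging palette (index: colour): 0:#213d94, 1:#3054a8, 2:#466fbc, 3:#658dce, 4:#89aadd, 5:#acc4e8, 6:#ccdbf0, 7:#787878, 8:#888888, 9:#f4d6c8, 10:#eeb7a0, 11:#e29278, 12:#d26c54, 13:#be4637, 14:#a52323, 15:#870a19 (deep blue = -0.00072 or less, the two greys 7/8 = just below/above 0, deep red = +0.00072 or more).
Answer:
<image width="48" height="48" href="data:image/bmp;base64,Qk32BAAAAAAAAHYAAAAoAAAAMAAAADAAAAABAAQAAAAAAIAEAAATCwAAEwsAABAAAAAAAAAAlD0hAKhUMAC8b0YAzo1lAN2qiQDoxKwA8NvMAHh4eACIiIgAyNb0AKC37gB4kuIAVGzSADdGvgAjI6UAGQqHAHd3c3d3d3iYiIiIh0R4iIiIiIiHd3d3d3d3VHd3d4hniIiIiHNYiIiIiIiHd3d3d3d3N3d3eIYleIiIiIcmiIiIiIiHd3d3d3d2N3d3iHcVd4iIiIhjeIiIiIh3d3d3d3d0V3d3iHckd4iIiIiER4iIiIh3d3d3d3dzd3d3h3czd4iIiIiHNoiIiId3d3d3d3djd3d4h3dReIiIiIiIYniIiHd3d3d3d3dFd3d4h3dgeIiIiIiIhTeIdUREZ3d3d3c3d3d4h3dweIiIiIiIhzV1Rnd3VHd3d3c3d3d4h3dwaIiIiIiIiHJEeIiIdkd3d3ZHd3eIiIhxSIiIiIiIh3YXiIiIh1V3d3VXd3eHd3eDKIiIiIiId3cHd3iIh3R3d3RXd3eHd3d1B4iIiIiHd4cHd3iIh3Vnd3RXd3eHd3d2BoiIiIiHeIcHd4qYd3VXd3VXd3eHd3d3IniIiIiIiIcHd4iHd3VXd3VXd3eId3iHNTeIiIibiIUHd4h3d3Rnd3ZHd3eIiIiHNzWIiIiIiHBHeId3d3R3d3ZHd3d4iIiIR3JoiIiIh1B3iHd3d0Z3d3c3d3d4iIiIRoYniIiIdgV4h3d3dVd3d3c3d3d4iIiIRodTeIh3QEeId3d3ZHd3d3VFZ3d4iIiIRnd0N3dABXiHd3d2N3d3d1RmZnd4iIiIR3d3QhAVd4h3d3d0Z3d3d1d3dmd4iIiHN3d3VGd3d4d3d3dFd3d3d3d3d3d4iIiHN3d3R3d3eHd3d3VXd3d3d3d3d3eIiIiGR3d1V3d3h3d3d2R3d3d3d3d3d3eIiIiEZ3d0d3d4h3d3dkd3d3d3d3d3d3iIiIhzd3dVd3d4d3d3dGd3d3d3d3d3eIiIiIdFd3dHd3eHd3d3RXd3d3d3d3d3iIiIiIZHd3ZXd3eHd3d2R3d3d3d3d3d4iIiIiHN3d3R3d3h3d3d0d3d3d3d3d3eIiIiIhzZ3d3R3d3h3d3dVd3d3d3d3d3d3d4iHc2d3d2V3d4h3d3dHd3d3d3d3d3d3d3d2Nnd3d1aHd4d3d3VXd3d3d3d3d3d3d3dUd3d3d0eHd4d3d3R3d3d3d3d3d3d3d3RXd3d3d0eHeId3d3R3d3d3d3d3d3d3dTZ3d3d3d0eIeId3d2V3d3d3d3d3d3d2RXd3d3d3d0eIeId3d1V3d3d3d3d3d3dUZ3d3d3d3d0eIiId3d1V3d3d3d3d3d2RXd3d3d3d3d0eIiId3d2V3d3d3d3d3d0d3d3d3d3d3d0eIiId3d2R3d3d3d3d3d3d3d3d3d3d3d0eIiId3d3R3d3d3d3d3d3d3d3d3d3d3d0aIiId3d3Rnd3d3d3d3d3d3d3d3d3d3d1V4iId3d3ZXd3d3d3d3d3d3d3d3d3d3d3R4iIh3d3dHd3d3d3d3d3d3d3d3d3d3d3R4iIh3d3dVd3d3d3d3d3d3d3d3d3d3d3RniIh3d3d0d3d3d3d3d3d3d3d3d3d3d3ZHiIiHd3d1V3d3d3d3d3d3d3d3d3d3d3dHiIiHd3d3Rnd3d3d3dw=="/>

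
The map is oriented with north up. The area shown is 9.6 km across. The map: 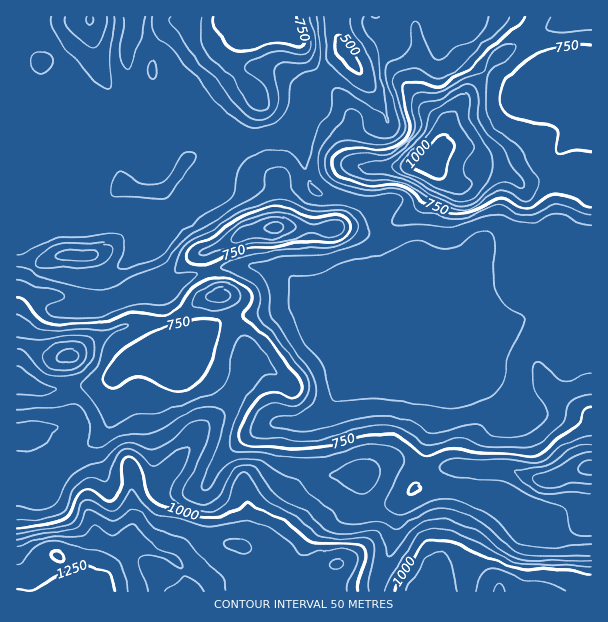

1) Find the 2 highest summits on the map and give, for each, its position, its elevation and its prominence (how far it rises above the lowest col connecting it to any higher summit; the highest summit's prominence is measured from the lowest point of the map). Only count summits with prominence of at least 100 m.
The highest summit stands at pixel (432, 159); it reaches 1029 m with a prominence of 389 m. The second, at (68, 357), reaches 967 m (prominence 160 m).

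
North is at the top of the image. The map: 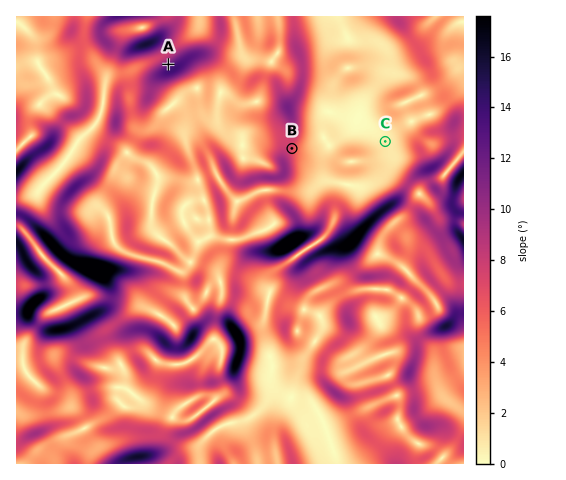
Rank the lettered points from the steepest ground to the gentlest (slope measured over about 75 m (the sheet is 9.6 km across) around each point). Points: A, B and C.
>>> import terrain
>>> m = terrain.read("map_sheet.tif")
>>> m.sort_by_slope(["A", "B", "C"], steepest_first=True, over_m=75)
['A', 'B', 'C']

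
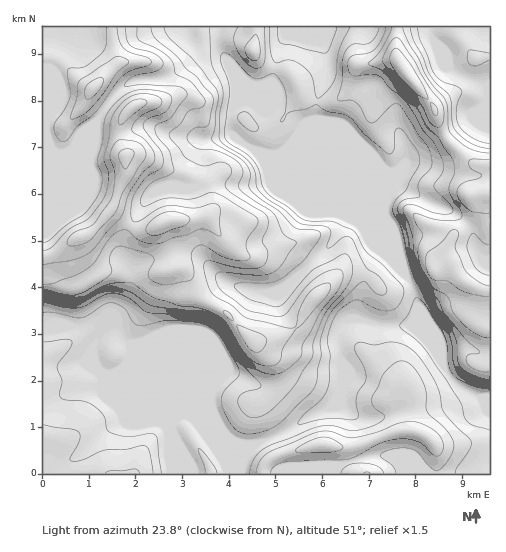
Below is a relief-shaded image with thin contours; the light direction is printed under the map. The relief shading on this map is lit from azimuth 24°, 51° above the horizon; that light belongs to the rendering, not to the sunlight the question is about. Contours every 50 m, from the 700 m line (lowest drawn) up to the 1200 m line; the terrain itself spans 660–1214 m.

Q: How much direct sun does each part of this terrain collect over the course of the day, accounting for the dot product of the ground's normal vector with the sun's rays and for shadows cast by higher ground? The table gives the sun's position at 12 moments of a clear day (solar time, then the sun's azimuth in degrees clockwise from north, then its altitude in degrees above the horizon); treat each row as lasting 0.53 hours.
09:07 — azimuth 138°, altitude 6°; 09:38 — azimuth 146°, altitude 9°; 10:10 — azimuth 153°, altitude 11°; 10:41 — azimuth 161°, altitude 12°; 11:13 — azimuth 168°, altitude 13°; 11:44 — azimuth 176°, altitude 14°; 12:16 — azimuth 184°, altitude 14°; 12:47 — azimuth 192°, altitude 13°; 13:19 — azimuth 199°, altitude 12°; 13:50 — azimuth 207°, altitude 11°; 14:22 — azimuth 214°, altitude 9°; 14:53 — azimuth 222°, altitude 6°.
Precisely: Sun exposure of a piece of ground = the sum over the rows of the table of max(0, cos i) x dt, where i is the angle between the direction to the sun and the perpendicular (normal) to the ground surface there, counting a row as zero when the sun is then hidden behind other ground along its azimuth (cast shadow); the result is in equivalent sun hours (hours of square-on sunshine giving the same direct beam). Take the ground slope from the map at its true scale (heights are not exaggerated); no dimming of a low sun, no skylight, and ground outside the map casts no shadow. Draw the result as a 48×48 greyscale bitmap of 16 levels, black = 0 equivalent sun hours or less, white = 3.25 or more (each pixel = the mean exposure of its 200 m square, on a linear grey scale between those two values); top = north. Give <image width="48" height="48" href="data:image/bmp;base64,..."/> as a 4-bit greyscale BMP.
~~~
<image width="48" height="48" href="data:image/bmp;base64,Qk32BAAAAAAAAHYAAAAoAAAAMAAAADAAAAABAAQAAAAAAIAEAAATCwAAEwsAABAAAAAAAAAAAAAAABEREQAiIiIAMzMzAERERABVVVUAZmZmAHd3dwCIiIgAmZmZAKqqqgC7u7sAzMzMAN3d3QDu7u4A////AGVURERERVVmZkVlRXZmZmVCESRmZod2VWZlQzMzNFVmdTVlMmqqqqmFISVWaamHZmZmUyIiJFVWY1VVQQFHm7qZqodnmod3ZmZmZTIRElVXRFZWZBAAEiERN6zMt0RFVURFVUMiETVlRWaaqnMAAAAAACV3QiIiIjM0RVVVVVVUVmeIiZhRAAAAABAAARIiIkMzM0RWZmZmZmh3Z3iGMAASVnVDMzNFVVRDMzVmZmZmZmZmZmeJh0NFZ3d2ZVRERWZURFZmZmZmZlRERVZ4mHVURFZmZVQ0d2ZlVmZmZmZmZlMjRnd3d3ZUNEVlRDNq/1VVRWZmZmZmZlU1m8qHZlVlVUREMzW/7VZVVmdmZmZmZlV73bqph2VmZUMzIjaqdmZ3ZmZmZmZmZmatyXZ4h2VnZUMiI1ZlVUVndlVWZmZmZmjLh3dmZURVVEMiJFZleERFZlVmZmZmZmu4VVZ5mGVEMzIRRViJq2VVZmZniXZmaN2UIiJHmYZDMzM0VXu6hmZ3d2Znis3v//xhAAAmiZhlZ4iGVs2XVZvduXZ3nO///qQQAAAkesuYmqqHWahmZ////rmrzMuqliABESISWc3KmZiHjKd4iP/L3//tuZh2ZCESRFQxE3u6iGZmrbmah5iHet7JiaqXZERnmpdCESaZdkMmzKmFMYmZh2d2VWiYVXre7bqEIQJXZCJHuHdSEpmZmWVnZDNEV73cuYiIQQE0QhRYhVVDRUeaqYd4mXVFebuXRWZ4dBEjIUVYZFQ0VgJpqqmKvLl4iZdmVEVnmVMjNVVnQ0VmZyETaKuZm8y6mYVWh1QyNXQSRVV4VERneFMQA5umNHq6qXVWeGQgABECVVWYhjEVh1QxAVqVEBIzRmZUMzIQAAJFVVe4MAAXl1VDISWGIQAAATQxAAAAAjVVVVVBAAKamFVVQyR4UhAAAQEAAAAjRVVVVVMAFHqoeFVVVESKlUMzQzIiEBJEVVVVVVQiZ3ZCI2VVVVV6u5d2VFZ3UyNFVVVVVVRDMzMzM2ZVVYd4rLhTIjRUMzRFVVVmVVVUI0VWd2ZlVXh3mXUyIiIQE0RVVVVmVWhlVWd1M2ZlVTQ0VDMzIQAAJFVVVVVmVodnd5phAGeGVUMQARIjIgACVmdVVVVmenZnmpYQAGeYVVVBEjV3iWIkVmZ1VVVmqXZorKMAAVRqlVWJZomIiGVFVVVmVVVph3eJq6UgElQ3yUJK3cqIiHZERVVoiJu5dniKqXZURFU0i3ITeZiZh4dVVVVoh3mXZnibtzR3ZVVVaqQAABJWQkZVVVVnZTR2ZnresxJnZWVmNJgwAAASISRVVWZ2VTNodnvsUQAjVWVjADiUESIQEiNViXdkRERqu7y1IQEld2ZSERSc24YyIzRYy3QzNEVom8tiIiNHmWUzMhIiIiIiNFV6yEISI0UxElUhIzRFVjNERDMQAAASNWiGVVIiNEQgACIRI0VlM0VVVVVBARIjVVZTNVRFVVQiESEjM0ZUM1VVVWVVQzNEVVVUVVVVVVRDMzM0REVERQ=="/>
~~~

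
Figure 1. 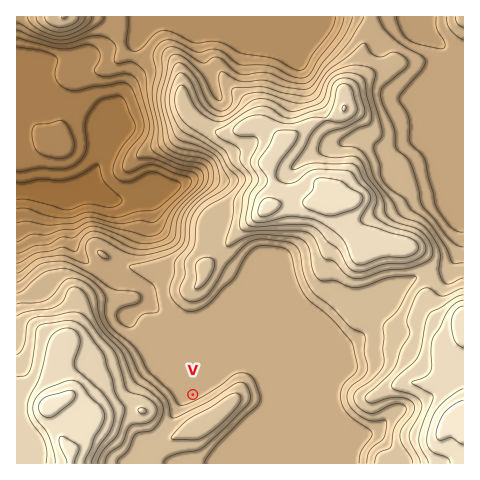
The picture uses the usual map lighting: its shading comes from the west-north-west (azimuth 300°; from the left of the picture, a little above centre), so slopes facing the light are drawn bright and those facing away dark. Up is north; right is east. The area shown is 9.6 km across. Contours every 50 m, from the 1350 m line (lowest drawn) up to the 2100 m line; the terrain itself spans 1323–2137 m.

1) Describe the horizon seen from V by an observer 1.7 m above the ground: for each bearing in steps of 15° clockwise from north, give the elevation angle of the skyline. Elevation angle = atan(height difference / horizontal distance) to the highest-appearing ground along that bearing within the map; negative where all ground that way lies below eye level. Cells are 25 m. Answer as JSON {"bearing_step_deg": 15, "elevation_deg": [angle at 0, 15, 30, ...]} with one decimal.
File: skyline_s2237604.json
{"bearing_step_deg": 15, "elevation_deg": [3.0, 2.8, 3.9, 3.5, 1.8, 4.1, 8.5, 12.0, 14.0, 15.4, 16.0, 15.7, 14.3, 11.5, 7.8, 6.2, 10.4, 11.9, 8.8, 6.8, 5.0, 1.7, 0.6, 0.8]}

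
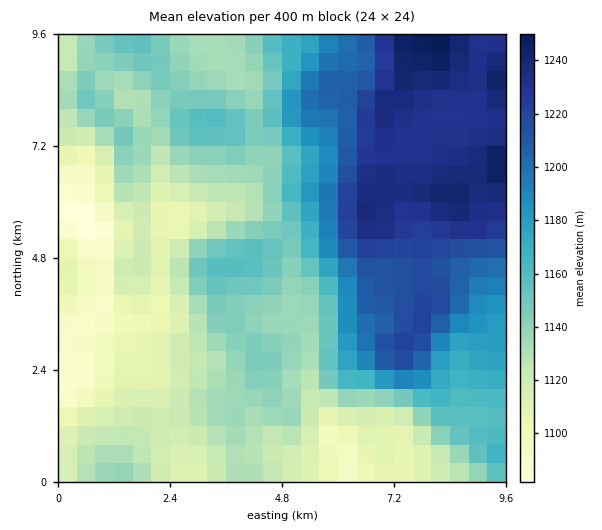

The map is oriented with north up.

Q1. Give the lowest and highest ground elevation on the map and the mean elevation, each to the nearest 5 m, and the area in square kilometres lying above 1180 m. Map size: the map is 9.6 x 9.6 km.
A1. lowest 1080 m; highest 1250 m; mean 1155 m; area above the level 28.2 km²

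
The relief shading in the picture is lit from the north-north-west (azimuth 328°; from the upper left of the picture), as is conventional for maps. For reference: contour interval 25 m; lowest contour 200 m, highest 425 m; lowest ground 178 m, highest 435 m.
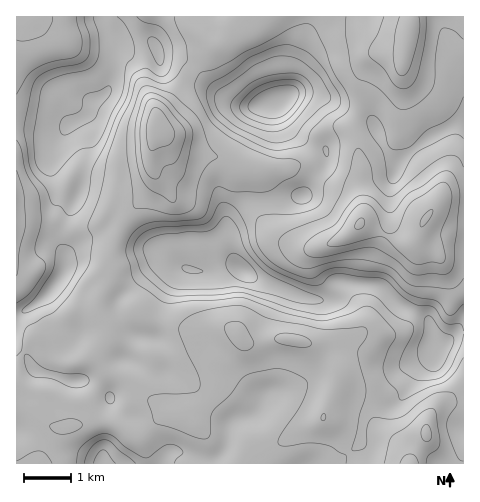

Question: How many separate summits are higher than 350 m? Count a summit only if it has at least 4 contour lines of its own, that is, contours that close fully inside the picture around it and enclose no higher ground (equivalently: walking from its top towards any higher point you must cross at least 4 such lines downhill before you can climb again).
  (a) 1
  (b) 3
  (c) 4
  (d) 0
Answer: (a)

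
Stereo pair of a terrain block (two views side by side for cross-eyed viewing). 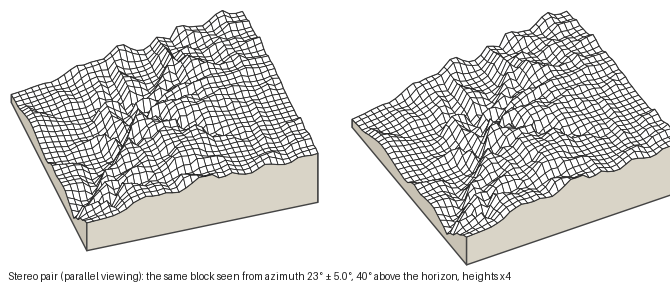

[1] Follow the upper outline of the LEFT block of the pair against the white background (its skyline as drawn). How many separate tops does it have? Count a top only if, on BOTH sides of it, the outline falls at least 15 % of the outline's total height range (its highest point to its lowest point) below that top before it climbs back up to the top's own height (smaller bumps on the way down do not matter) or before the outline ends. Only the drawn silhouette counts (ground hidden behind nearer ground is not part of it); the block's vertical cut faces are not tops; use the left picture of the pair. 1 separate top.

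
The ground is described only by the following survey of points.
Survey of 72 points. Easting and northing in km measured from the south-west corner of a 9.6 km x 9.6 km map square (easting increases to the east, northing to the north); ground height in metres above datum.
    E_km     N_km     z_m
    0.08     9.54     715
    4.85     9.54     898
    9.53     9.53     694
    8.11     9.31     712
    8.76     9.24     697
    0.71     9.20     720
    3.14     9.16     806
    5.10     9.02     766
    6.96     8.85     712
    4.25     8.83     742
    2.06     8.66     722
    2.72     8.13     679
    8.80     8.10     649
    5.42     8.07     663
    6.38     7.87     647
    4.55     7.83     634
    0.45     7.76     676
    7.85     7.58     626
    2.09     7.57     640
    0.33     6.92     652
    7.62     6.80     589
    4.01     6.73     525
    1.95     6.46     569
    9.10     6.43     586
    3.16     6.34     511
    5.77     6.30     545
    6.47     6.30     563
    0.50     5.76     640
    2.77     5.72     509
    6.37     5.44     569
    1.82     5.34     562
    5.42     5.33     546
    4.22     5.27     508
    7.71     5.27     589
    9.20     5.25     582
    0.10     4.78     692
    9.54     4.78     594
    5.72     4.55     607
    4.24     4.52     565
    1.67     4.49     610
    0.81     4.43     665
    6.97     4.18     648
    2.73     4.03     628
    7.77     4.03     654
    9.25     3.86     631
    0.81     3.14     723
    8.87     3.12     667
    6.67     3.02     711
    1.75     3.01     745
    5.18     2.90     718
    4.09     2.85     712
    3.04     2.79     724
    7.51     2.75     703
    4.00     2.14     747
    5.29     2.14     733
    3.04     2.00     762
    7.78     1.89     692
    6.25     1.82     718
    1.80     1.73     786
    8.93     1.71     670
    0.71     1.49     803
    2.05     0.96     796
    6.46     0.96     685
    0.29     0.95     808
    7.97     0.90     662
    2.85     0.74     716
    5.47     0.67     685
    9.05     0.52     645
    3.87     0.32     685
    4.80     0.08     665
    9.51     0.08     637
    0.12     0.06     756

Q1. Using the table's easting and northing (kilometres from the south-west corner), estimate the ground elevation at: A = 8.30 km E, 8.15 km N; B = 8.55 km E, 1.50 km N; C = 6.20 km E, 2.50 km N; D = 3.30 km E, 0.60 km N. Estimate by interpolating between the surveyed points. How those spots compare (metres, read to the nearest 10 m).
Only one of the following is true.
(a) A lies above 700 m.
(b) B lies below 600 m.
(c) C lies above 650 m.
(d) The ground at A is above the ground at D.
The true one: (c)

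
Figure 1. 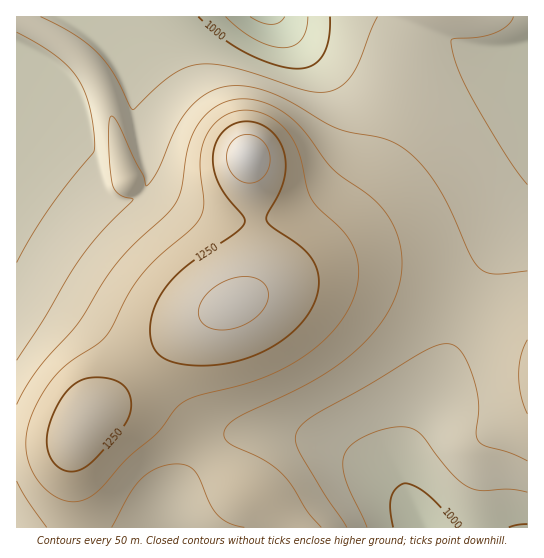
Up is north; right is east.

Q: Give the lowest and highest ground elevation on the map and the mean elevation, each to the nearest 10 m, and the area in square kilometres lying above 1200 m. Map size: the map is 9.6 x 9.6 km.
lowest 890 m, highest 1340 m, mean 1130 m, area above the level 20.3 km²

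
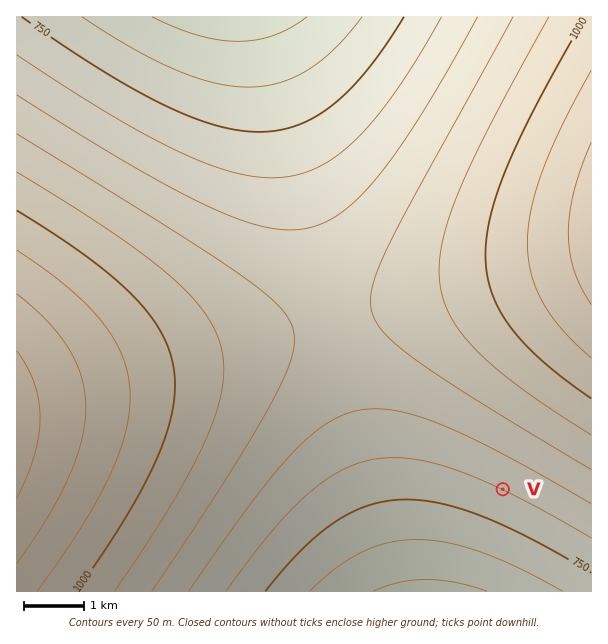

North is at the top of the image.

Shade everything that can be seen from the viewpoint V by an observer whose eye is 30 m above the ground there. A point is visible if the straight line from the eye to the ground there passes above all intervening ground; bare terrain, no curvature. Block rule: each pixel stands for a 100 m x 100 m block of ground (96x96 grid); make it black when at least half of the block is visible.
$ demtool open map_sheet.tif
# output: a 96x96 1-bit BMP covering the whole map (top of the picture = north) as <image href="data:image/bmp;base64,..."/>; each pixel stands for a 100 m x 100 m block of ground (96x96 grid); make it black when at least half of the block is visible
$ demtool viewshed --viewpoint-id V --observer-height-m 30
<image width="96" height="96" href="data:image/bmp;base64,Qk2+BAAAAAAAAD4AAAAoAAAAYAAAAGAAAAABAAEAAAAAAIAEAAATCwAAEwsAAAIAAAAAAAAA////AAAAAAD///////////////////////////////////////////////////////////////////////////////////////////////////////////////////////////////////////////////////////////////////////////////////////////////////////////////////////////////////////////////////////////////////////////////////////////////////////////////////////////////////////////////////////////////////////////////////////////////////////////////////////////////////////////////////////////////////////////////////////////////////////////////////////////////////////////////////////////////////////////////////////////A//////////////gAB////////////+AAAP///////////wAAAD///////////AAAAAf/////////4AAAAAB/////////gAAAAAAP///////8AAAAAAAA///////wAAAAAAAAP/////+AAAAAAAAAB/////4AAAAAAAAAAf////AAAAAAAAAAAD///wAAAAAAAAAAAAH/8AAAAAAAAAAAAAAAAAAAAAAAAAAAAAAAAAAAAAAAAAAAAAAAAAAAAAAAAAAAAAAAAAAAAAAAAAAAAAAAAAAAAAAAAAAAAAAAAAAAAAAAAAAAAAAAAAAAAAAAAAAAAAAAAAAAAAAAAAAAAAAAAAAAAAAAAAAAAAAAAAAAAAAAAAAAAAAAAAAAAAAAAAAAAAAAAAAAAAAAAAAAAAAAAAAAAAAAAAAAAAAAAAAAAAAAAAAAAAAAAAAAAAAAAAAAAAAAAAAAAAAAAAAAAAAAAAAAAAAAAAAAAAAAAAAAAAAAAAAAAAAAAAAAAAAAAAAAAAAAAAAAAAAAAAAAAAAAAAAAAAAAAAAAAAAAAAAAAAAAAAAAAAAAAAAAAAAAAAAAAAAAAAAAAAAAAAAAAAAAAAAAAAAAAAAAAAAAAAAAAAAAAAAAAAAAAAAAAAAAAAAAAAAAAAAAAAAAAAAAAAAAAAAAAAAAAAAAAAAAAAAAAAAAAAAAAAAAAAAAAAAAAAAAAAAAAAAAAAAAAAAAAAAAAAAAAAAAAAAAAAAAAAAAAAAAAAAAAAAAAAAAAAAAAAAAAAAAAAAAAAAAAAAAAAAAAAAAAAAAAAAAAAAAAAAAAAAAAAAAAAAAAAAAAAAAAAAAAAAAAAAAAAAAAAAAAAAAAAAAAAAAAAAAAAAAAAAAAAAAAAAAAAAAAAAAAAAAAAAAAAAAAAAAAAAAAAAAAAAAAAAAAAAAAAAAAAAAAAAAAAAAAAAAAAAAAAAAAAAAAAAA="/>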